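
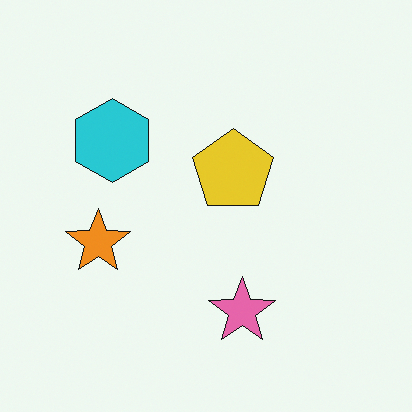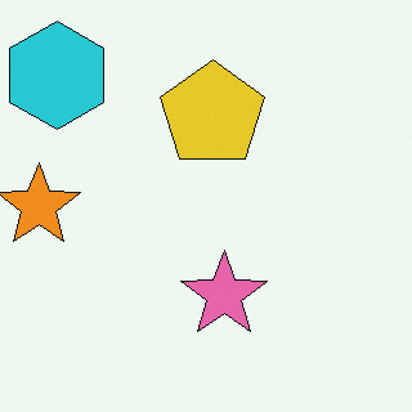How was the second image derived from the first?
The transformation is: cropped to a modestly smaller region and rescaled.

The visible shapes are larger and the field of view is narrower; shapes near the original edges may be partly or wholly outside the frame — a crop-and-rescale.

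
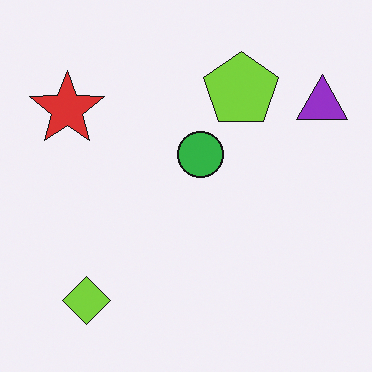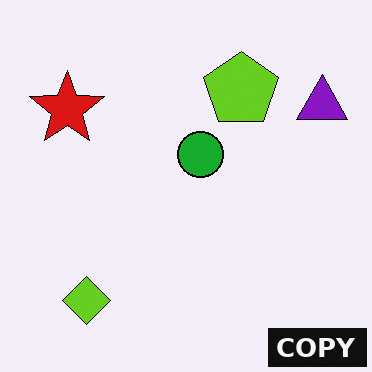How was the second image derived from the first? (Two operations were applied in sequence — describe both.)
The image was given slightly increased contrast, then watermarked with the text "COPY" in the lower-right corner.

Tones are pushed away from mid-grey across the whole image — a global contrast change. A dark label reading "COPY" appears in the lower-right corner.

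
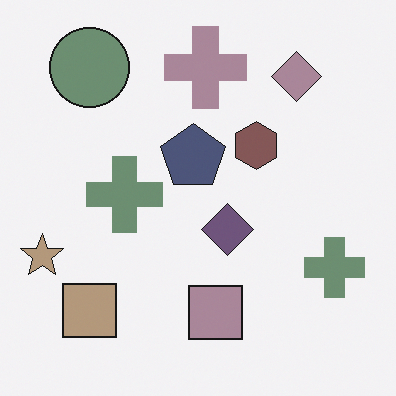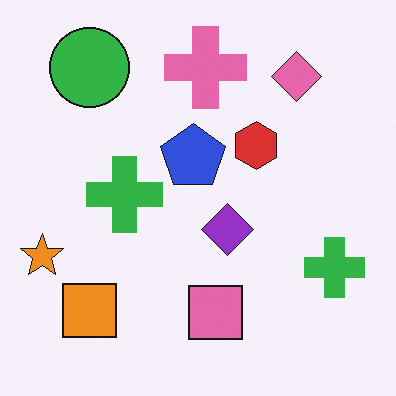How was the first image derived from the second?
It was made much more muted (saturation change).

All colors are more muted and greyish — a global saturation change.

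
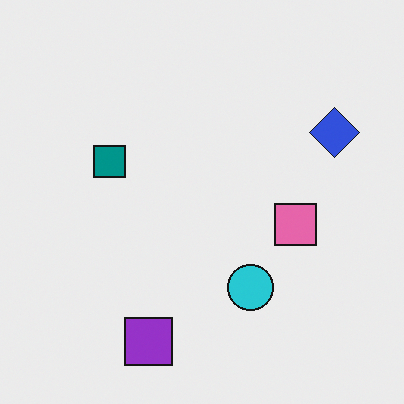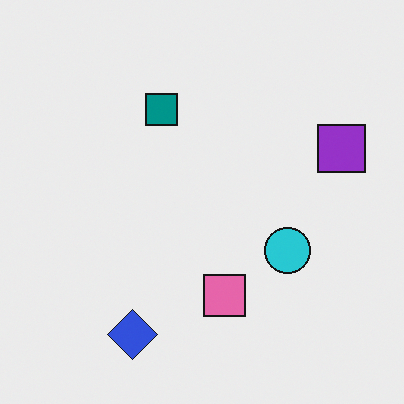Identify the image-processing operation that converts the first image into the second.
This is the original image transposed (reflected across the top-left ↔ bottom-right diagonal).

Shapes have swapped their row and column positions — what was in the top-right is now in the bottom-left — a diagonal reflection.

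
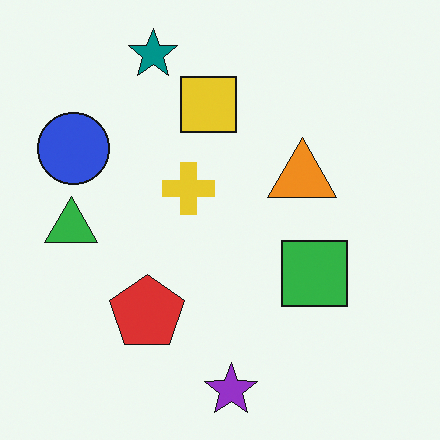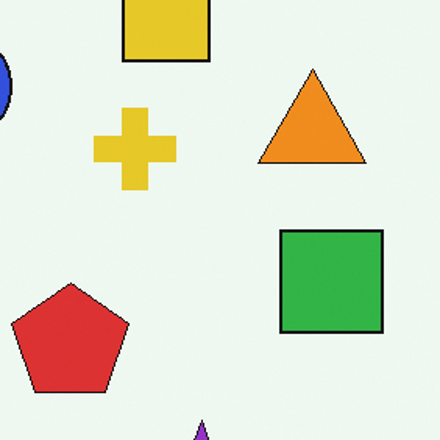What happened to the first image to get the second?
It was cropped to a modestly smaller region and rescaled.

The visible shapes are larger and the field of view is narrower; shapes near the original edges may be partly or wholly outside the frame — a crop-and-rescale.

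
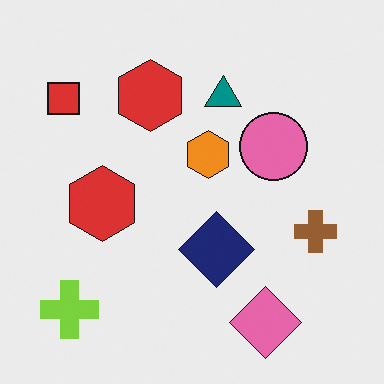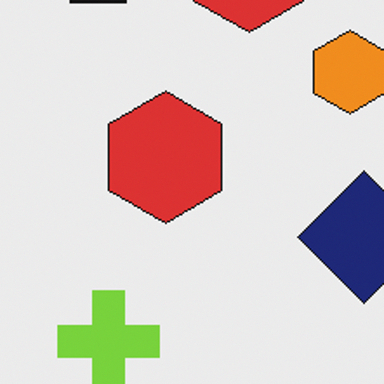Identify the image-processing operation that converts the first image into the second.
This is the original image cropped tightly and scaled back up.

The visible shapes are larger and the field of view is narrower; shapes near the original edges may be partly or wholly outside the frame — a crop-and-rescale.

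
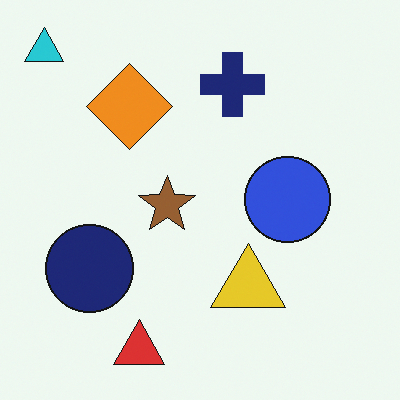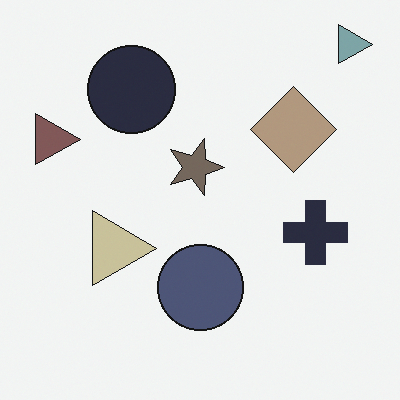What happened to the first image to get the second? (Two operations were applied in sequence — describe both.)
Heavily desaturated, then rotated 90° clockwise.

All colors are more muted and greyish — a global saturation change. The cyan triangle sits in the top-left of the first image and the top-right of the second — consistent with a whole-image 90° clockwise rotation.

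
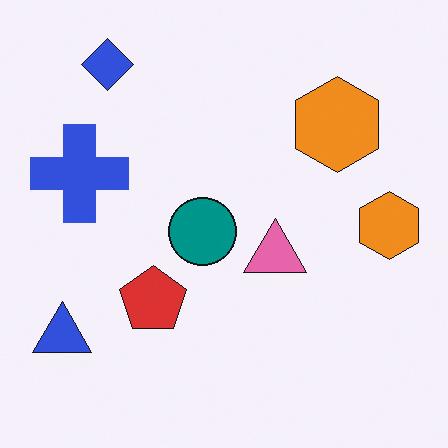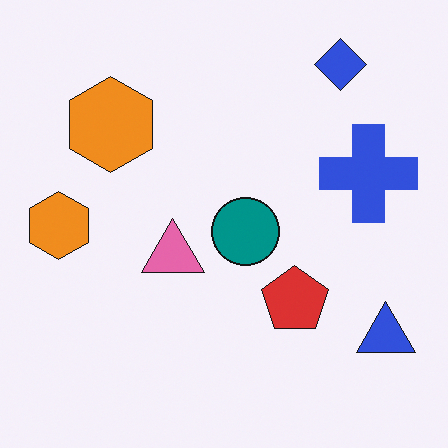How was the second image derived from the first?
The image was flipped horizontally (left ↔ right).

The blue triangle is in the bottom-left of the first image and the bottom-right of the second — shapes on opposite sides of the vertical midline have swapped in a mirror flip.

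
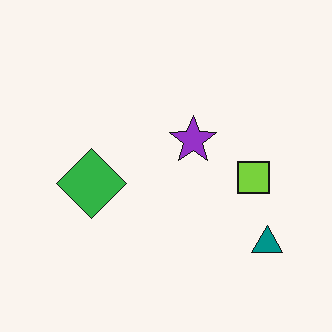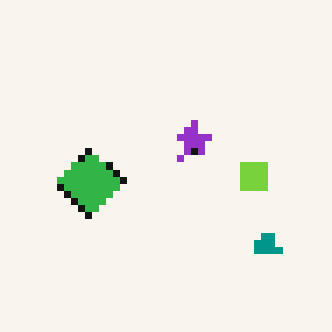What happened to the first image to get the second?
It was pixelated into visible square blocks.

Shapes are reduced to large square blocks; fine edges and outlines are lost — a downscale-then-upscale (mosaic) effect.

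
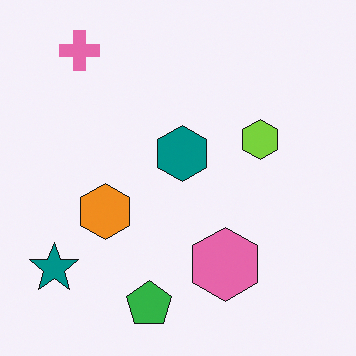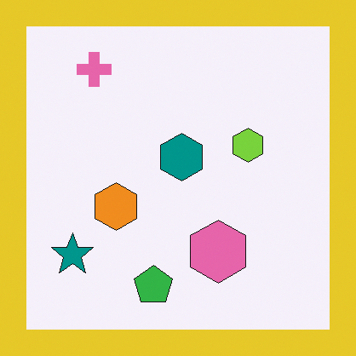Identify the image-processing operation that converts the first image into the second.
The transformation is: framed with a yellow border.

A solid yellow frame runs around the edge of the second image, with the content slightly shrunk inside it.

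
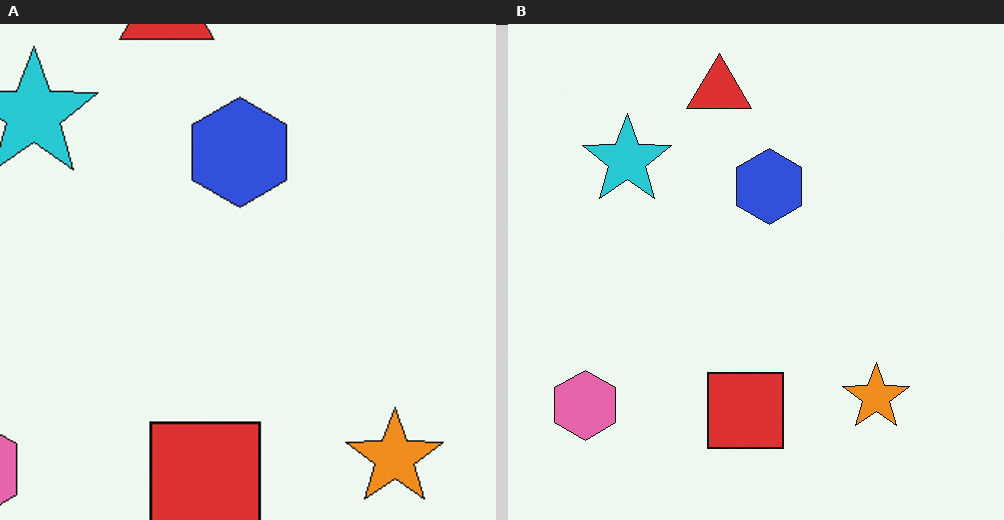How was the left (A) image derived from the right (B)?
The left (A) image is the right (B) cropped slightly and scaled back up.

The visible shapes are larger and the field of view is narrower; shapes near the original edges may be partly or wholly outside the frame — a crop-and-rescale.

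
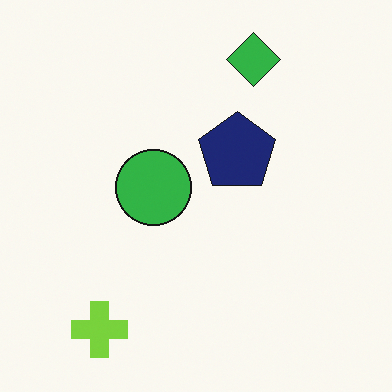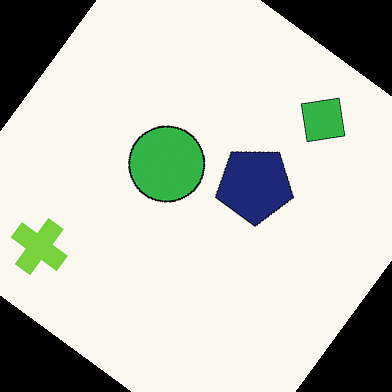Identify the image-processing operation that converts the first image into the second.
This is the original image rotated clockwise by a large amount — several tens of degrees.

Every shape is tilted by the same angle and the image corners show triangular fill wedges — a whole-image rotation by a non-right angle.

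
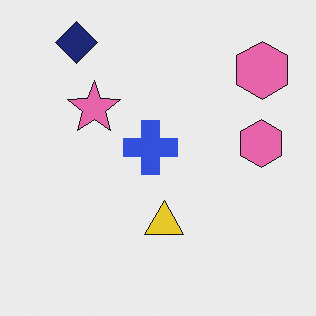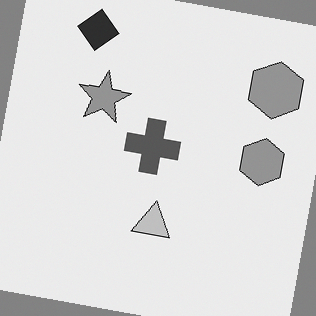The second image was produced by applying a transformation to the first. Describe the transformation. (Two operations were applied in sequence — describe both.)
The image was converted to grayscale, then rotated clockwise by a few degrees.

All color is removed — every shape is now a shade of grey. Every shape is tilted by the same angle and the image corners show triangular fill wedges — a whole-image rotation by a non-right angle.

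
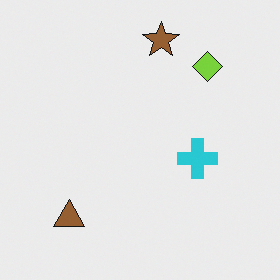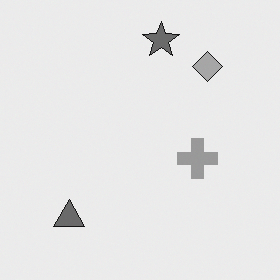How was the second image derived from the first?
The transformation is: converted to grayscale.

All color is removed — every shape is now a shade of grey.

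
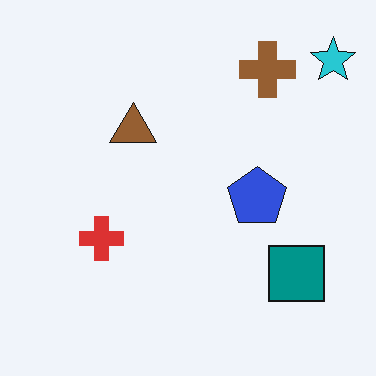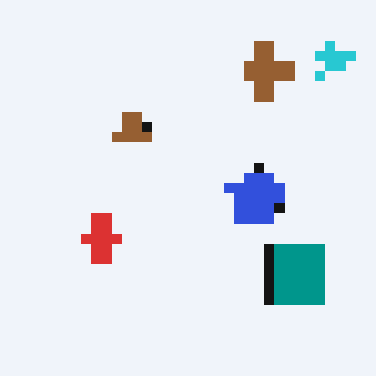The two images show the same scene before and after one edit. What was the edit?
The second image is the first coarsely pixelated.

Shapes are reduced to large square blocks; fine edges and outlines are lost — a downscale-then-upscale (mosaic) effect.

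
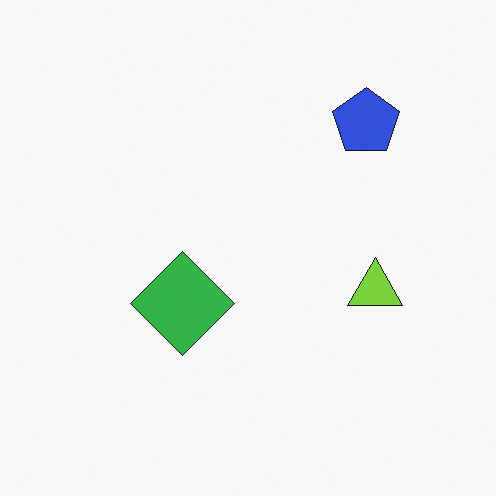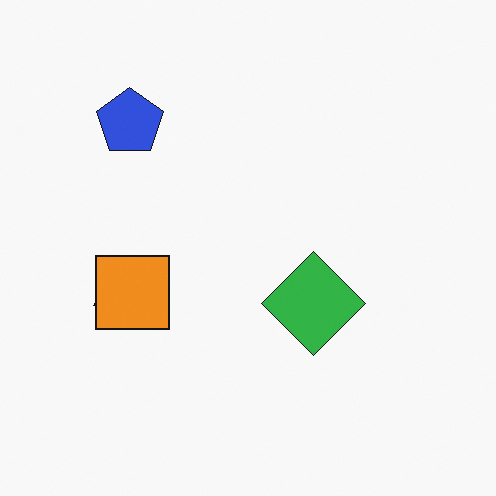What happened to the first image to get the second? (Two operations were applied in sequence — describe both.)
The image was flipped horizontally (left ↔ right), then overlaid with an additional orange square.

The lime triangle is in the right of the first image and the left of the second — shapes on opposite sides of the vertical midline have swapped in a mirror flip. An orange square appears in the second image that is absent from the first.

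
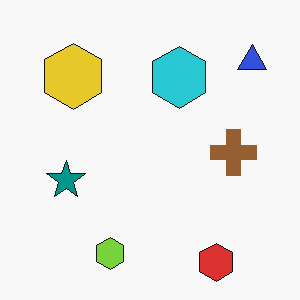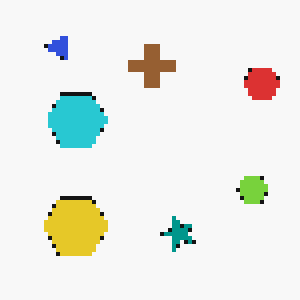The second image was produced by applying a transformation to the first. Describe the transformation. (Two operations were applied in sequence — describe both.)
The transformation is: rotated 90° counter-clockwise, then lightly pixelated (a mild mosaic effect).

The blue triangle sits in the top-right of the first image and the top-left of the second — consistent with a whole-image 90° counter-clockwise rotation. Shapes are reduced to large square blocks; fine edges and outlines are lost — a downscale-then-upscale (mosaic) effect.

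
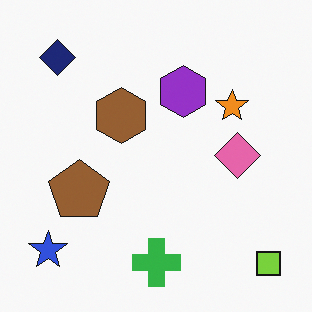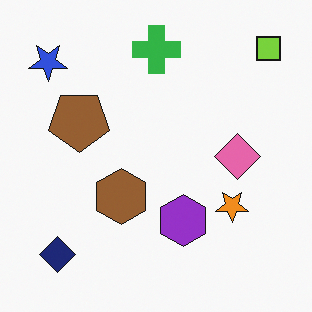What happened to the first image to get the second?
It was flipped vertically (top ↔ bottom).

The lime square is in the bottom-right of the first image and the top-right of the second — shapes on opposite sides of the horizontal midline have swapped in a mirror flip.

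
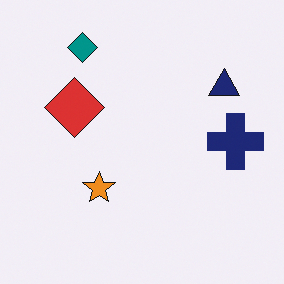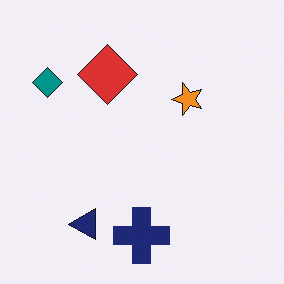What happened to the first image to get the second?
It was transposed (reflected across the top-left ↔ bottom-right diagonal).

Shapes have swapped their row and column positions — what was in the top-right is now in the bottom-left — a diagonal reflection.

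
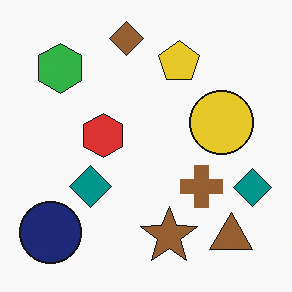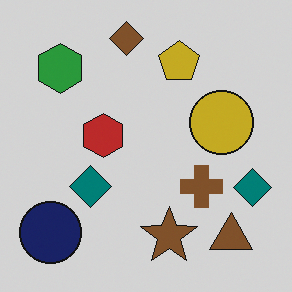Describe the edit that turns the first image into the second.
The transformation is: slightly darkened.

Every pixel — background and shapes alike — is uniformly darkened.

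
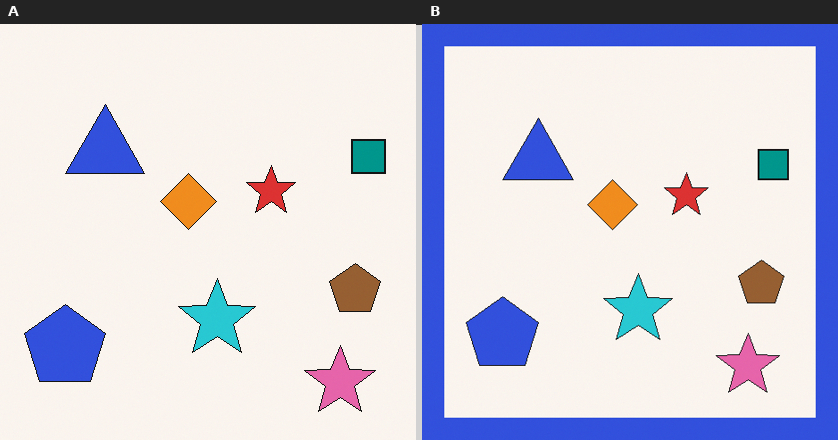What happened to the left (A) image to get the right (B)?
The transformation is: framed with a blue border.

A solid blue frame runs around the edge of the right (B) image, with the content slightly shrunk inside it.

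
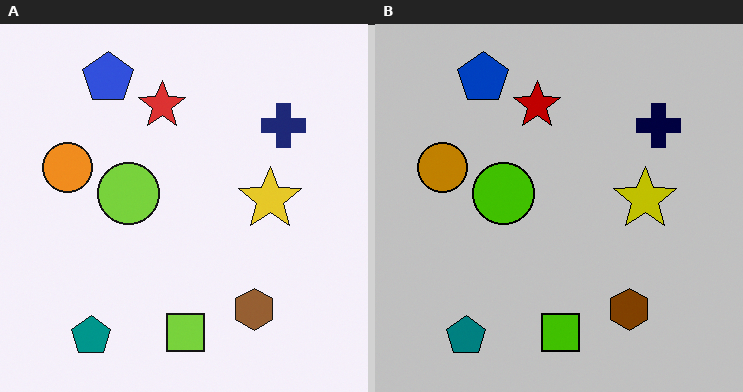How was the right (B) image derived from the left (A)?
This is the original image aggressively posterized.

Each flat color has snapped to a coarser quantized level — most visibly, the near-white background has dropped to a flat grey.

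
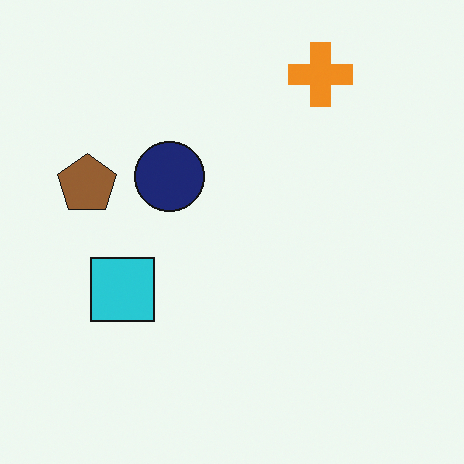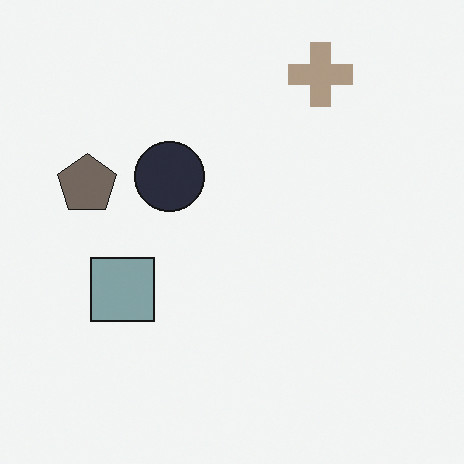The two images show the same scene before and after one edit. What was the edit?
This is the original image made much more muted (saturation change).

All colors are more muted and greyish — a global saturation change.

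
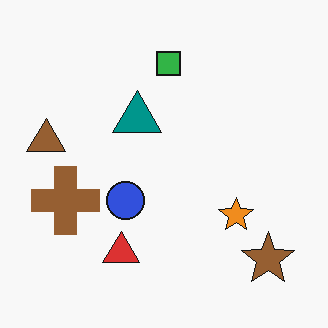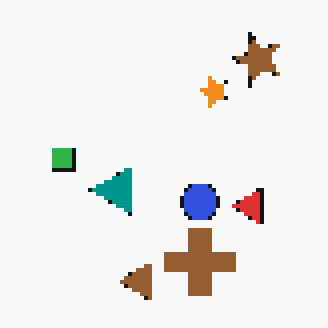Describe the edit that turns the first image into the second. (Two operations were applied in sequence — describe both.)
This is the original image rotated 90° counter-clockwise, then mildly pixelated.

The brown star sits in the bottom-right of the first image and the top-right of the second — consistent with a whole-image 90° counter-clockwise rotation. Shapes are reduced to large square blocks; fine edges and outlines are lost — a downscale-then-upscale (mosaic) effect.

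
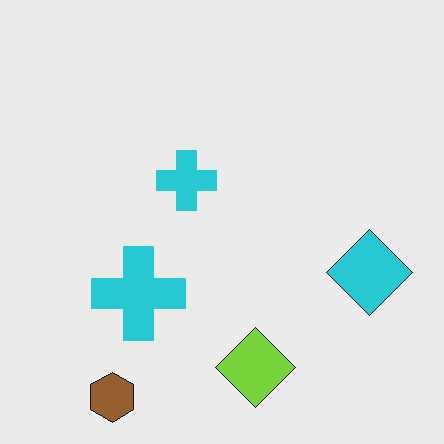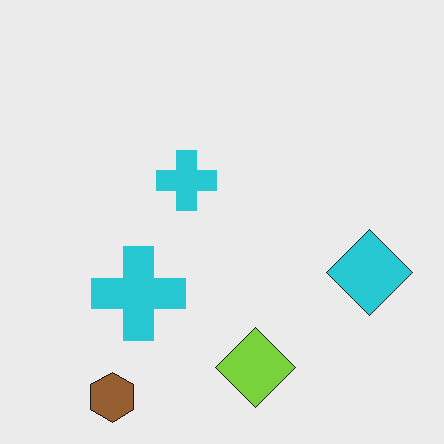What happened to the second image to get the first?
JPEG-compressed with visible artifacts.

Blocky 8×8 compression artifacts appear around shape edges and the flat background shows ringing — characteristic JPEG degradation.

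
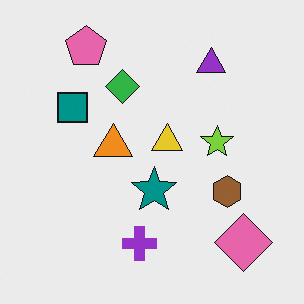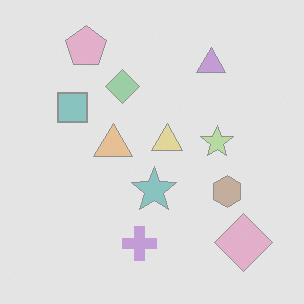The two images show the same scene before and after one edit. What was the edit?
It was washed out (contrast reduced).

Tones are pushed toward mid-grey across the whole image — a global contrast change.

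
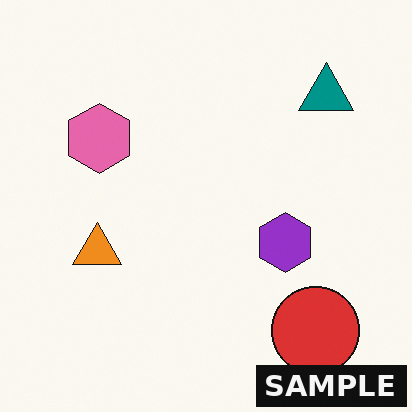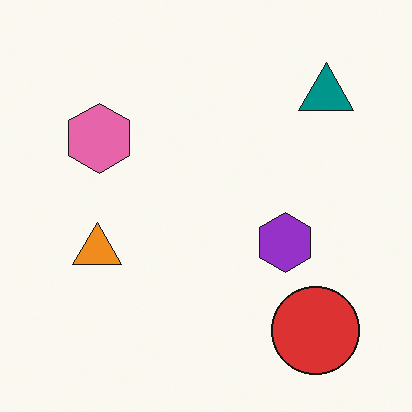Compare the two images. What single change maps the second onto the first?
This is the original image watermarked with the text "SAMPLE" in the lower-right corner.

A dark label reading "SAMPLE" appears in the lower-right corner.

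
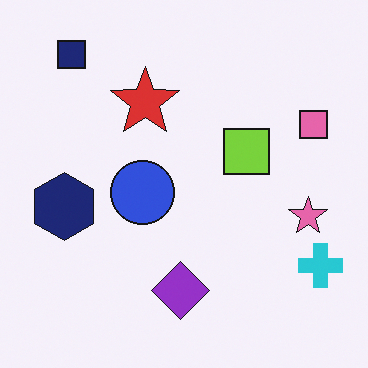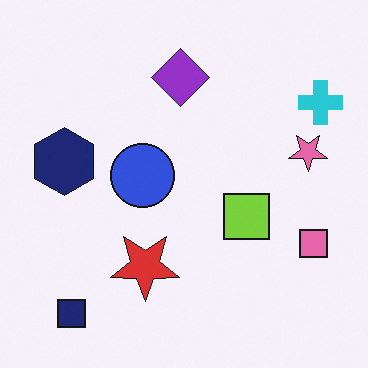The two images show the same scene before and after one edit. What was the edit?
The second image is the first flipped vertically (top ↔ bottom).

The navy square is in the top-left of the first image and the bottom-left of the second — shapes on opposite sides of the horizontal midline have swapped in a mirror flip.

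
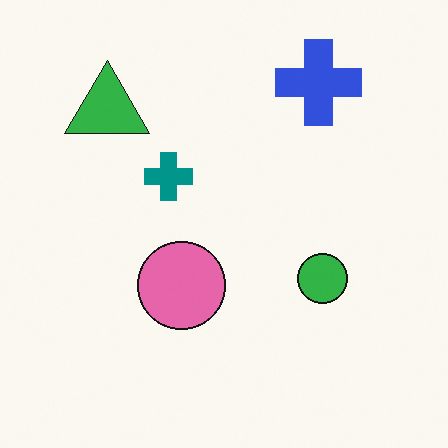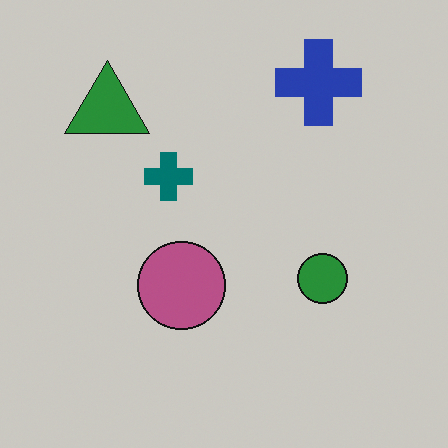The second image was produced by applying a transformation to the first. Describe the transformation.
Slightly darkened.

Every pixel — background and shapes alike — is uniformly darkened.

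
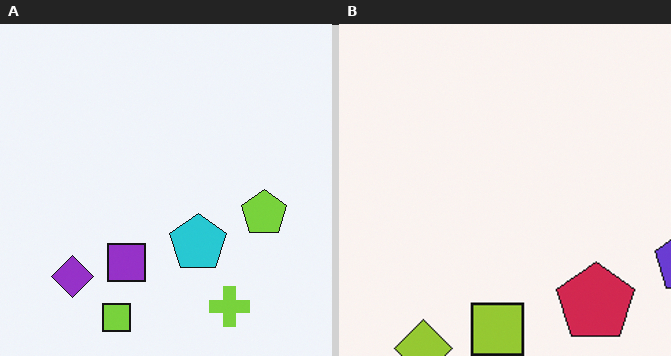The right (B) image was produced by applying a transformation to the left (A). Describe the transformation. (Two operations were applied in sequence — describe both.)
Cropped slightly and scaled back up, then hue-shifted by a large amount.

The visible shapes are larger and the field of view is narrower; shapes near the original edges may be partly or wholly outside the frame — a crop-and-rescale. Every shape's color has rotated by the same amount around the hue wheel — a uniform hue shift.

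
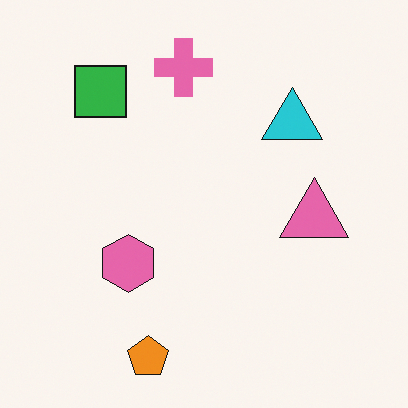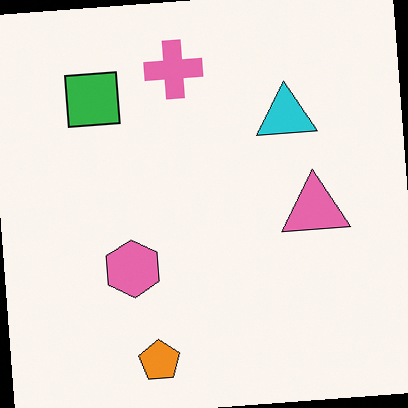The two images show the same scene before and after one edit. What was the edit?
This is the original image rotated counter-clockwise by a slight angle.

Every shape is tilted by the same angle and the image corners show triangular fill wedges — a whole-image rotation by a non-right angle.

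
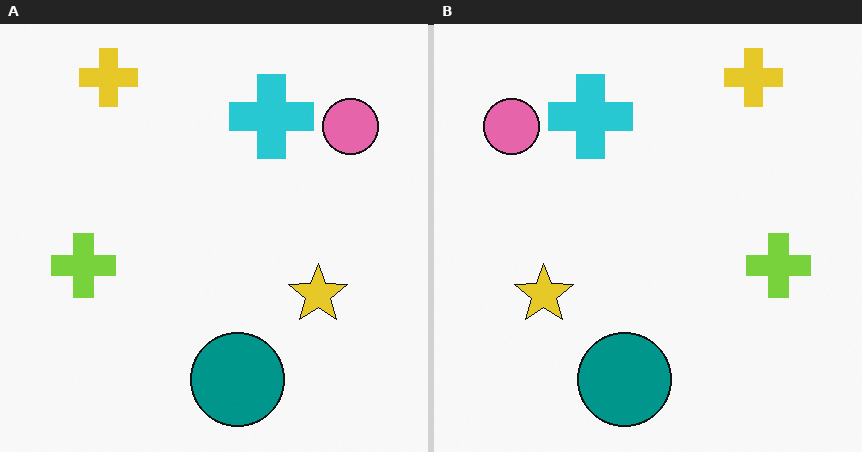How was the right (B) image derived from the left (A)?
It was flipped horizontally (left ↔ right).

The pink circle is in the top-right of the left (A) image and the top-left of the right (B) — shapes on opposite sides of the vertical midline have swapped in a mirror flip.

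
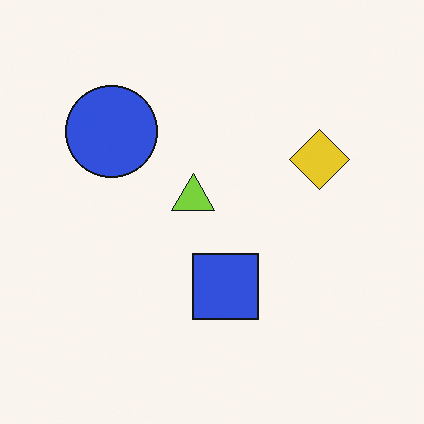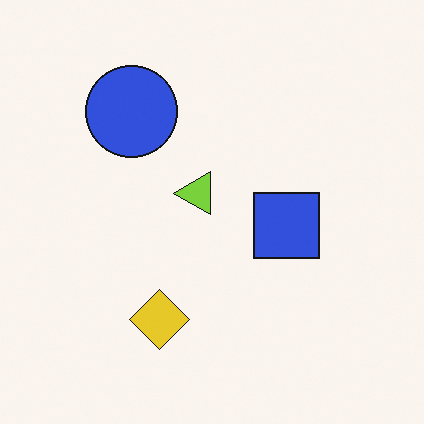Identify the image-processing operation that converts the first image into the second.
The second image is the first transposed (reflected across the top-left ↔ bottom-right diagonal).

Shapes have swapped their row and column positions — what was in the top-right is now in the bottom-left — a diagonal reflection.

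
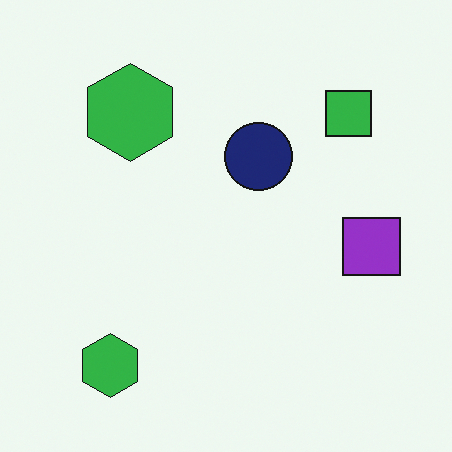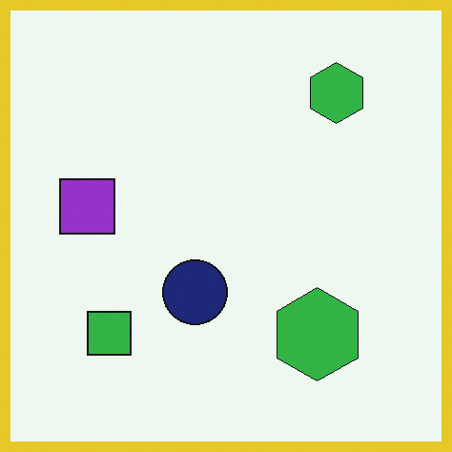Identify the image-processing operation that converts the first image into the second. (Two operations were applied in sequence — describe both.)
This is the original image rotated 180°, then framed with a yellow border.

The green square sits in the top-right of the first image and the bottom-left of the second — consistent with a whole-image 180° rotation. A solid yellow frame runs around the edge of the second image, with the content slightly shrunk inside it.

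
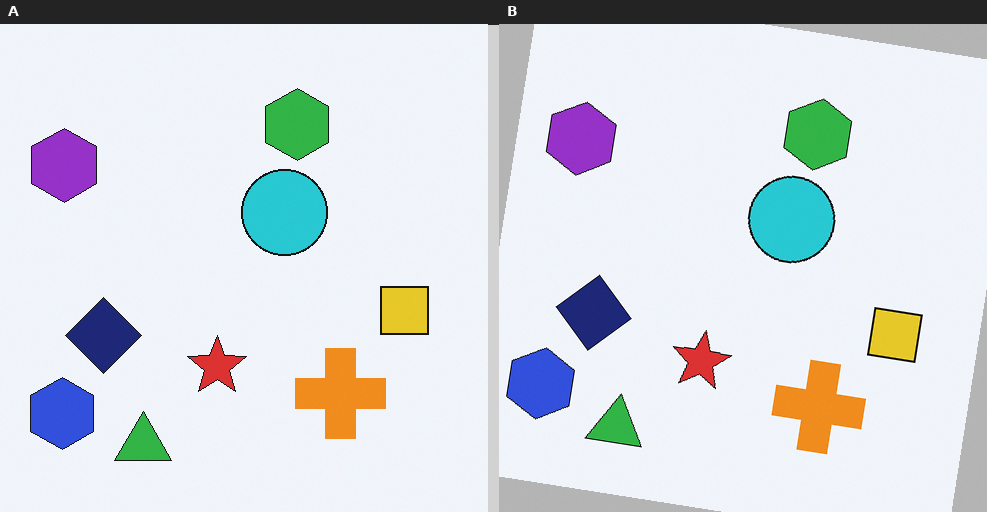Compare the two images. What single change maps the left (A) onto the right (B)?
The image was rotated clockwise by a few degrees.

Every shape is tilted by the same angle and the image corners show triangular fill wedges — a whole-image rotation by a non-right angle.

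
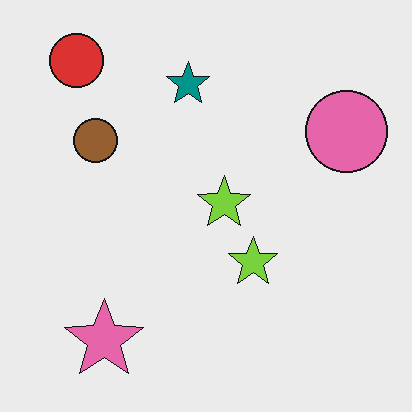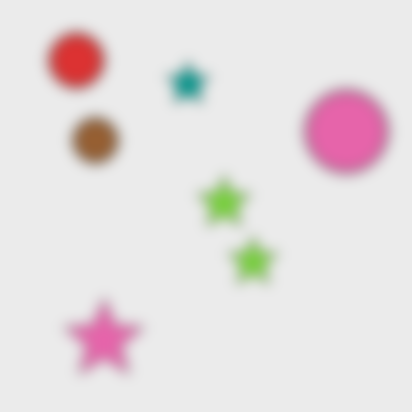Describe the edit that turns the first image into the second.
Heavily blurred.

Shape edges and outlines are uniformly softened across the whole image.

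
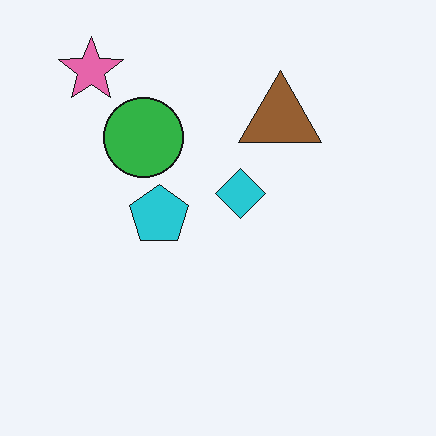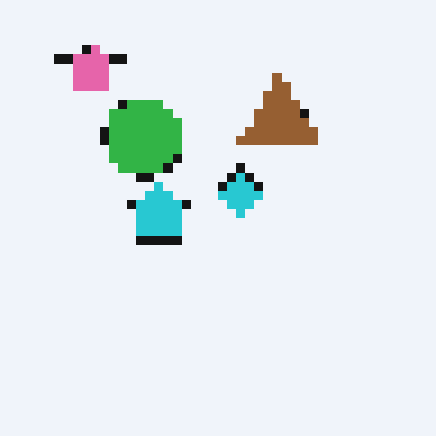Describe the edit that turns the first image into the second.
This is the original image heavily pixelated into large blocks.

Shapes are reduced to large square blocks; fine edges and outlines are lost — a downscale-then-upscale (mosaic) effect.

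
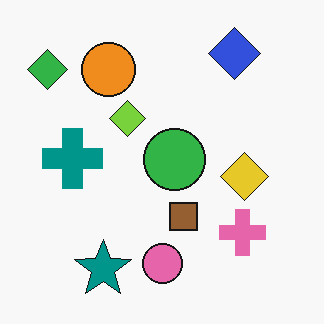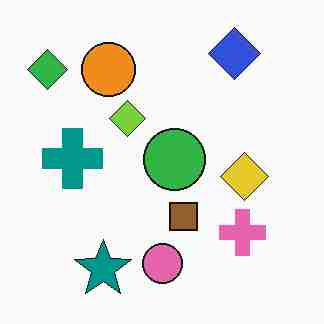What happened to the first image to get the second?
It was heavily JPEG-compressed with obvious blocking artifacts.

Blocky 8×8 compression artifacts appear around shape edges and the flat background shows ringing — characteristic JPEG degradation.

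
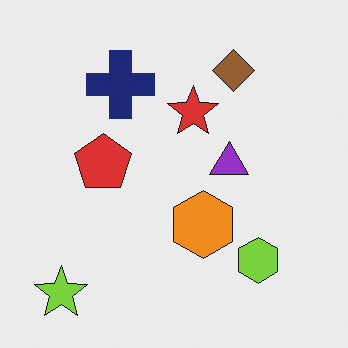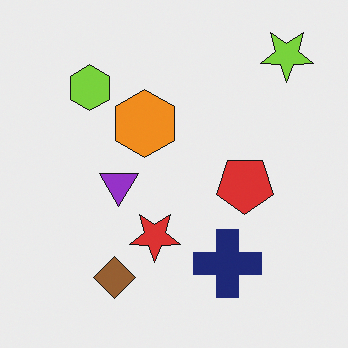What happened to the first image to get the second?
This is the original image rotated 180°.

The lime star sits in the bottom-left of the first image and the top-right of the second — consistent with a whole-image 180° rotation.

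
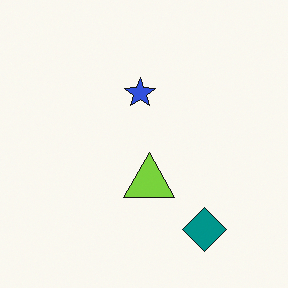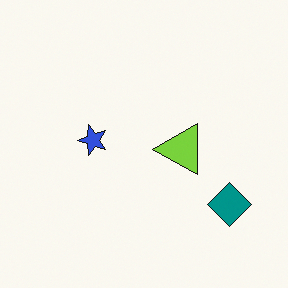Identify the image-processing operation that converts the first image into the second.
This is the original image transposed (reflected across the top-left ↔ bottom-right diagonal).

Shapes have swapped their row and column positions — what was in the top-right is now in the bottom-left — a diagonal reflection.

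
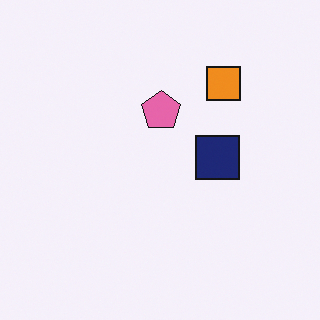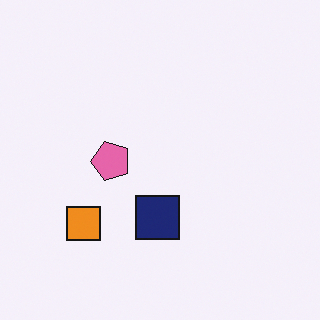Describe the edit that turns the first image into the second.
It was transposed (reflected across the top-left ↔ bottom-right diagonal).

Shapes have swapped their row and column positions — what was in the top-right is now in the bottom-left — a diagonal reflection.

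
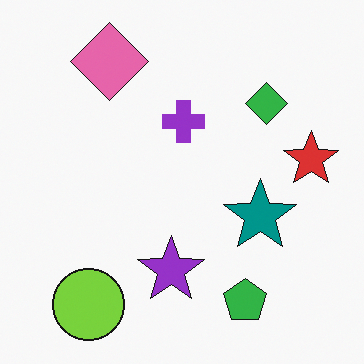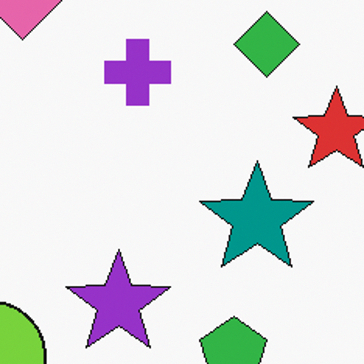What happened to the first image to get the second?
This is the original image cropped to a modestly smaller region and rescaled.

The visible shapes are larger and the field of view is narrower; shapes near the original edges may be partly or wholly outside the frame — a crop-and-rescale.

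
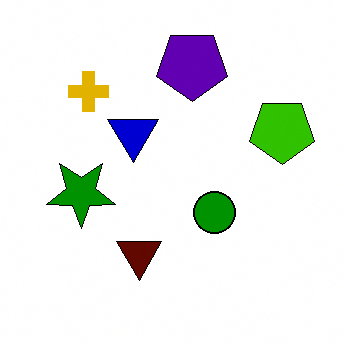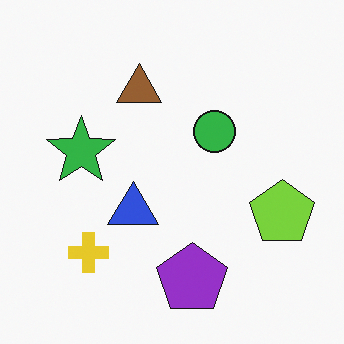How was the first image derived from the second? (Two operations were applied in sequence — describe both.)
Flipped vertically (top ↔ bottom), then given much higher contrast.

The purple pentagon is in the bottom of the second image and the top of the first — shapes on opposite sides of the horizontal midline have swapped in a mirror flip. Tones are pushed away from mid-grey across the whole image — a global contrast change.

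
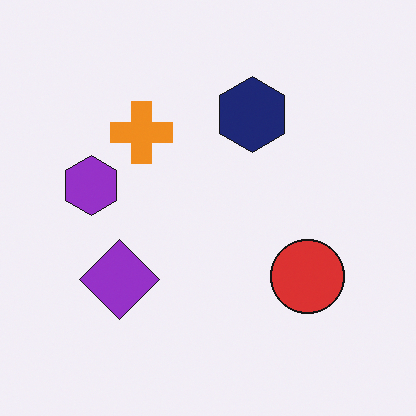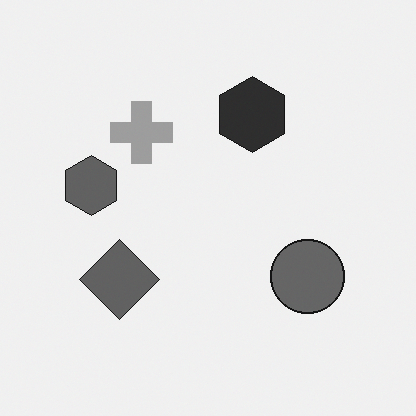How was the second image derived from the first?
This is the original image converted to grayscale.

All color is removed — every shape is now a shade of grey.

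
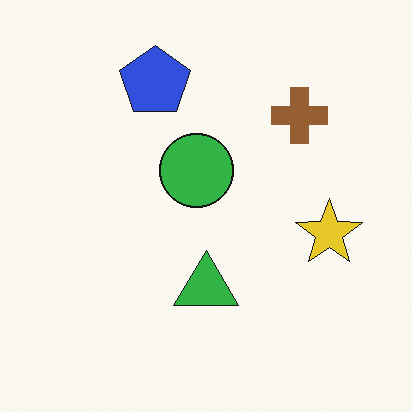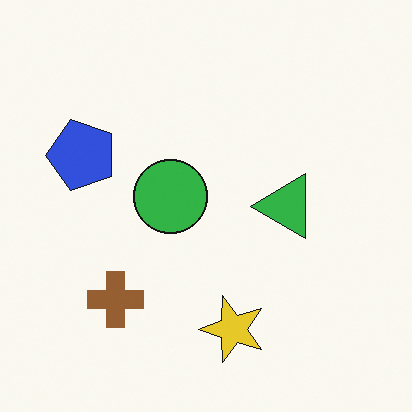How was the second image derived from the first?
Transposed (reflected across the top-left ↔ bottom-right diagonal).

Shapes have swapped their row and column positions — what was in the top-right is now in the bottom-left — a diagonal reflection.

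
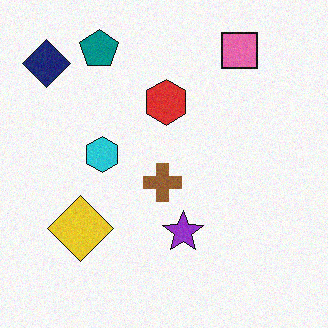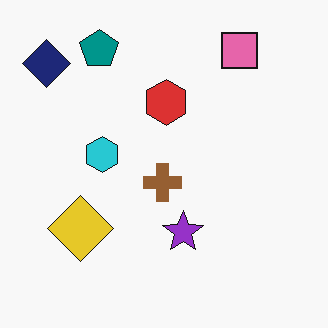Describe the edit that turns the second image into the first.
The image was degraded with a light layer of grain.

Random speckle covers the whole image, including the flat background.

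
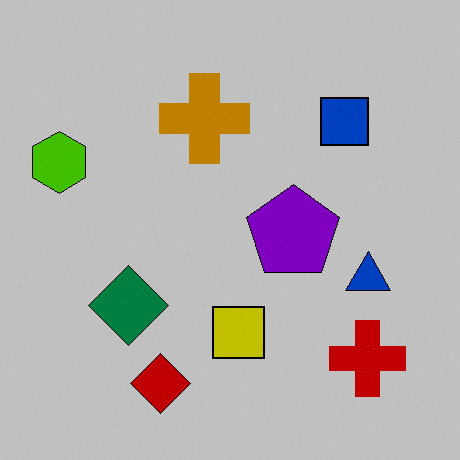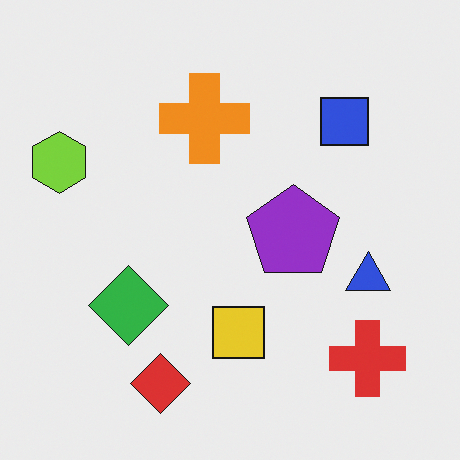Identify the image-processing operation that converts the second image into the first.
The transformation is: heavily posterized to just a handful of flat colors.

Each flat color has snapped to a coarser quantized level — most visibly, the near-white background has dropped to a flat grey.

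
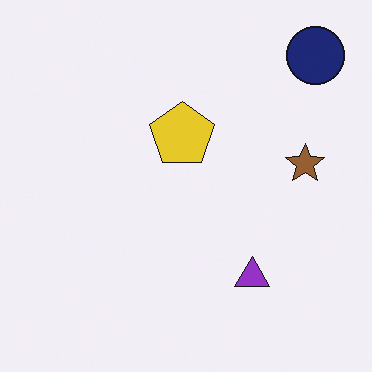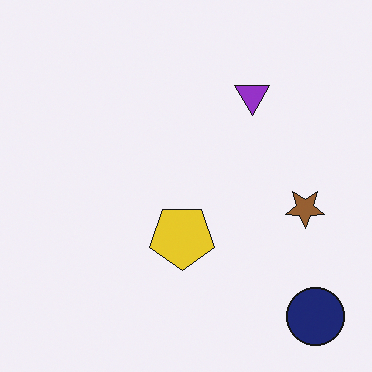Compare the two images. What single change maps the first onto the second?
The transformation is: flipped vertically (top ↔ bottom).

The navy circle is in the top-right of the first image and the bottom-right of the second — shapes on opposite sides of the horizontal midline have swapped in a mirror flip.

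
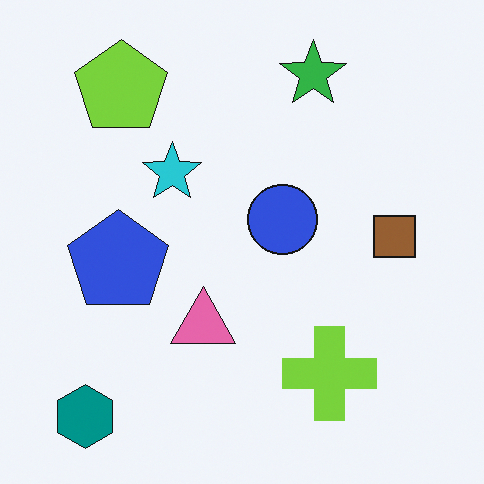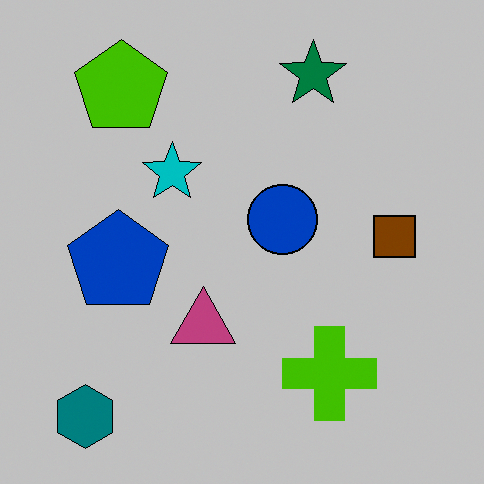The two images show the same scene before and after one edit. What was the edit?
It was aggressively posterized.

Each flat color has snapped to a coarser quantized level — most visibly, the near-white background has dropped to a flat grey.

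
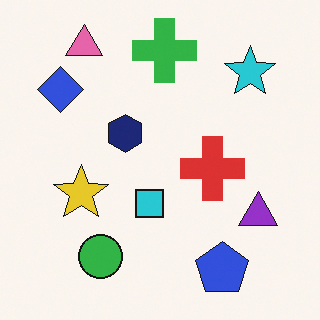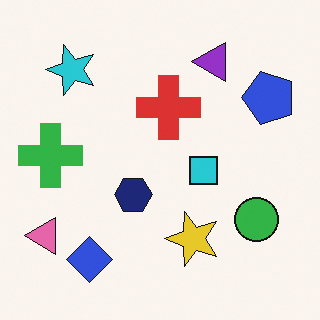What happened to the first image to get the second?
The image was rotated 90° counter-clockwise.

The pink triangle sits in the top-left of the first image and the bottom-left of the second — consistent with a whole-image 90° counter-clockwise rotation.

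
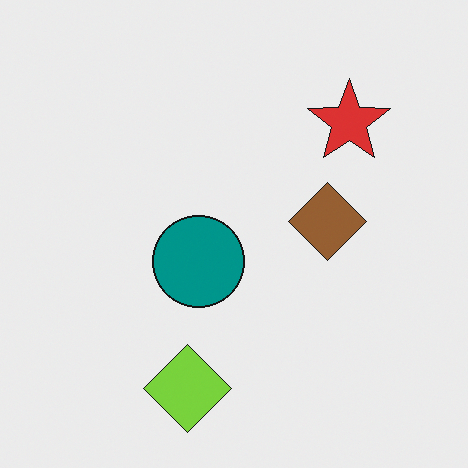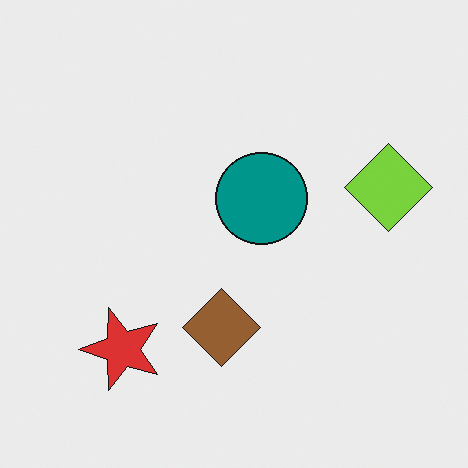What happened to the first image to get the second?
Transposed (reflected across the top-left ↔ bottom-right diagonal).

Shapes have swapped their row and column positions — what was in the top-right is now in the bottom-left — a diagonal reflection.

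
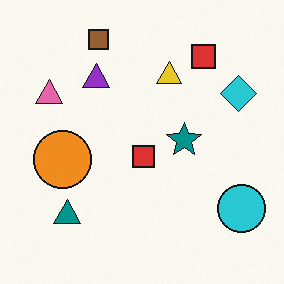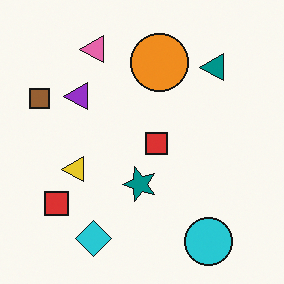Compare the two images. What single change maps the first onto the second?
This is the original image transposed (reflected across the top-left ↔ bottom-right diagonal).

Shapes have swapped their row and column positions — what was in the top-right is now in the bottom-left — a diagonal reflection.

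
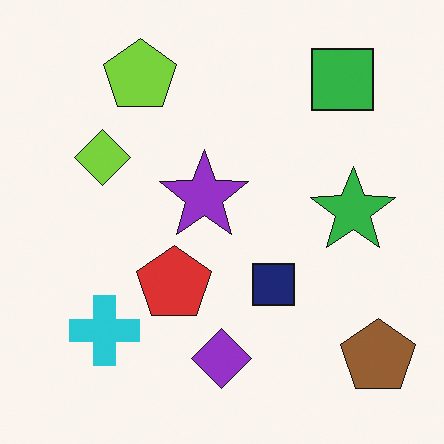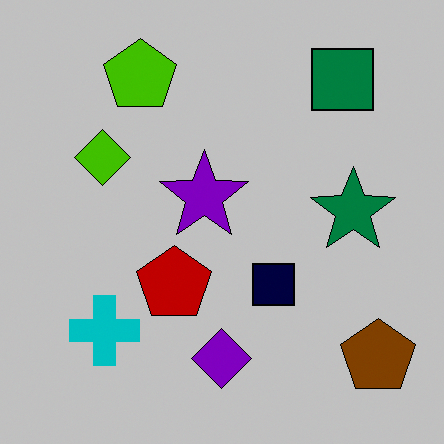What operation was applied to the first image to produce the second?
This is the original image aggressively posterized.

Each flat color has snapped to a coarser quantized level — most visibly, the near-white background has dropped to a flat grey.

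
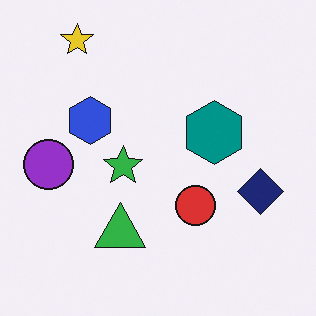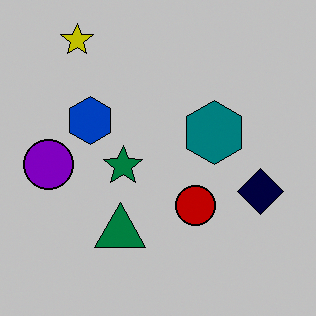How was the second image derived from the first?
This is the original image heavily posterized to just a handful of flat colors.

Each flat color has snapped to a coarser quantized level — most visibly, the near-white background has dropped to a flat grey.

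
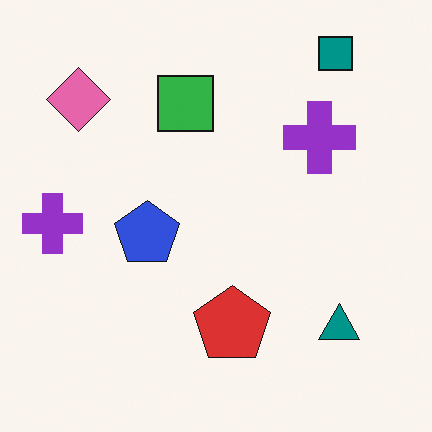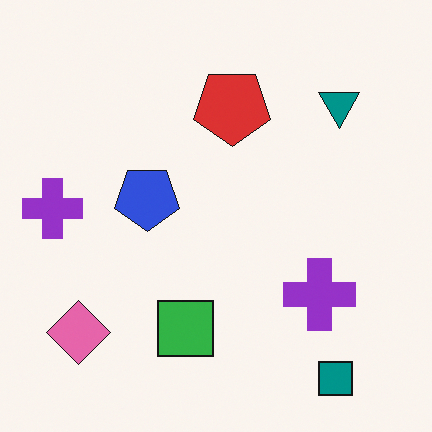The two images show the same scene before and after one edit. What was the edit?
The transformation is: flipped vertically (top ↔ bottom).

The teal square is in the top-right of the first image and the bottom-right of the second — shapes on opposite sides of the horizontal midline have swapped in a mirror flip.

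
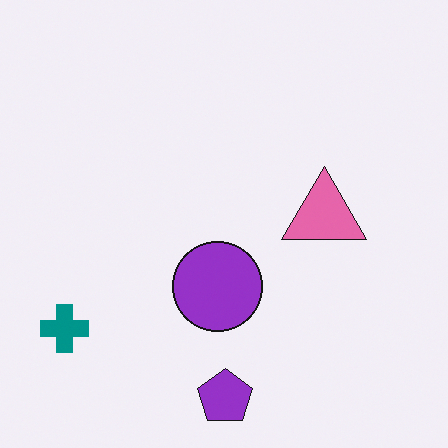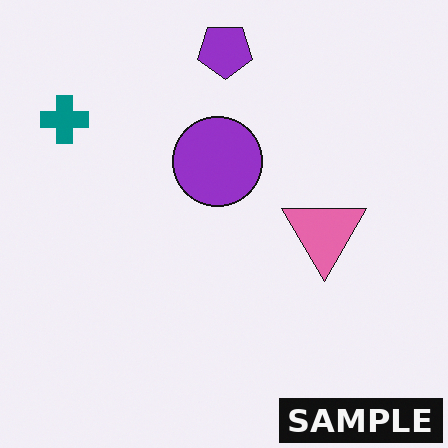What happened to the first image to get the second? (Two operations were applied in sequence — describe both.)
It was flipped vertically (top ↔ bottom), then watermarked with the text "SAMPLE" in the lower-right corner.

The purple pentagon is in the bottom of the first image and the top of the second — shapes on opposite sides of the horizontal midline have swapped in a mirror flip. A dark label reading "SAMPLE" appears in the lower-right corner.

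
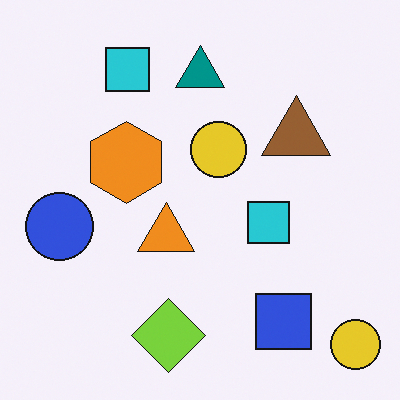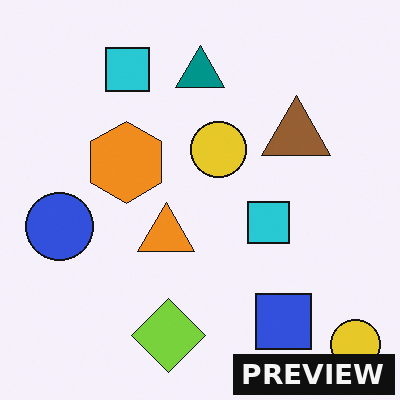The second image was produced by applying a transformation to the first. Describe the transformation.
The transformation is: watermarked with the text "PREVIEW" in the lower-right corner.

A dark label reading "PREVIEW" appears in the lower-right corner.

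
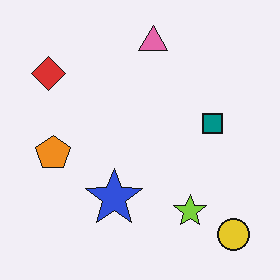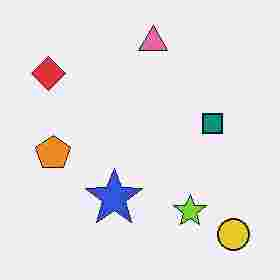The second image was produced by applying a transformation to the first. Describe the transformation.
Degraded with heavy JPEG compression.

Blocky 8×8 compression artifacts appear around shape edges and the flat background shows ringing — characteristic JPEG degradation.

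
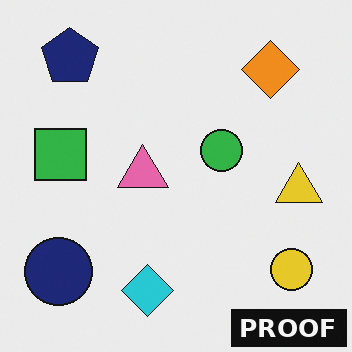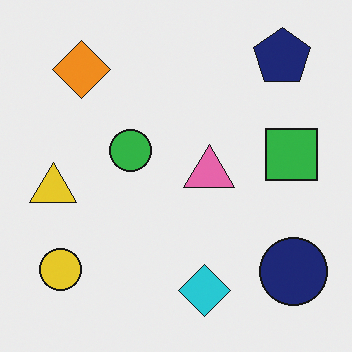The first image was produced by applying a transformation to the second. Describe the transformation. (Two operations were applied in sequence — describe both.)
The transformation is: flipped horizontally (left ↔ right), then watermarked with the text "PROOF" in the lower-right corner.

The yellow triangle is in the left of the second image and the right of the first — shapes on opposite sides of the vertical midline have swapped in a mirror flip. A dark label reading "PROOF" appears in the lower-right corner.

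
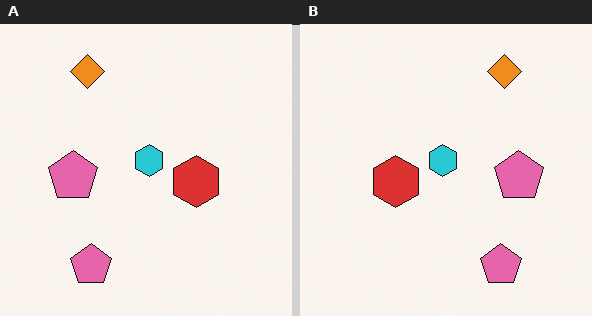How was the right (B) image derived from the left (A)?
It was flipped horizontally (left ↔ right).

The orange diamond is in the top-left of the left (A) image and the top-right of the right (B) — shapes on opposite sides of the vertical midline have swapped in a mirror flip.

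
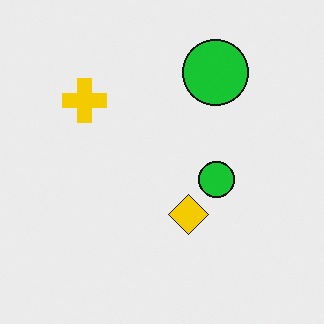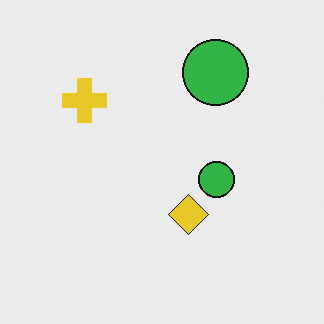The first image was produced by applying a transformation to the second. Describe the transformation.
The first image is the second slightly oversaturated.

All colors are more vivid — a global saturation change.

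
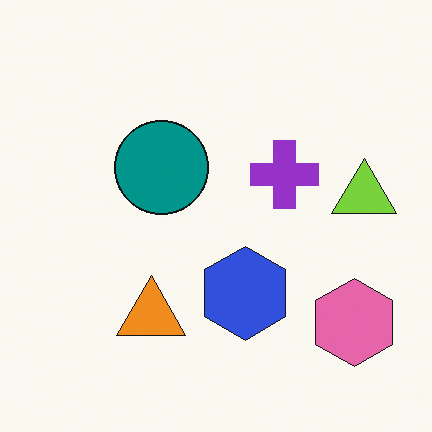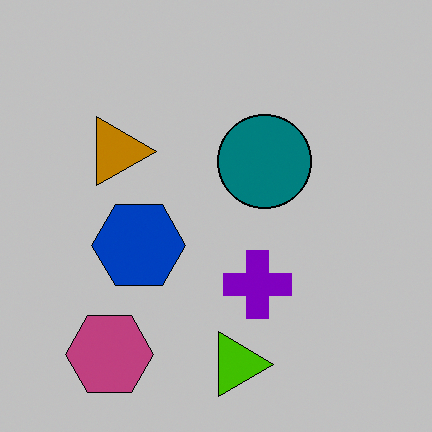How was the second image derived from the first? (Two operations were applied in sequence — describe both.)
The transformation is: rotated 90° clockwise, then heavily posterized to just a handful of flat colors.

The pink hexagon sits in the bottom-right of the first image and the bottom-left of the second — consistent with a whole-image 90° clockwise rotation. Each flat color has snapped to a coarser quantized level — most visibly, the near-white background has dropped to a flat grey.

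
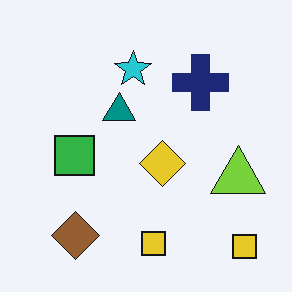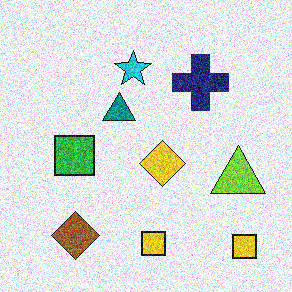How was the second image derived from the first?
This is the original image degraded with strong gaussian noise.

Random speckle covers the whole image, including the flat background.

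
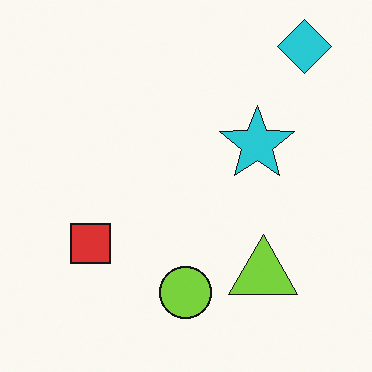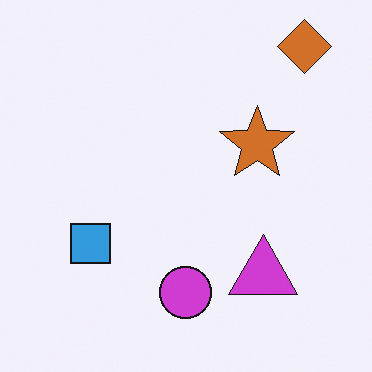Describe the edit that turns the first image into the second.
It was hue-shifted by a large amount.

Every shape's color has rotated by the same amount around the hue wheel — a uniform hue shift.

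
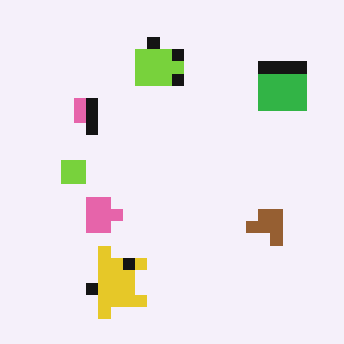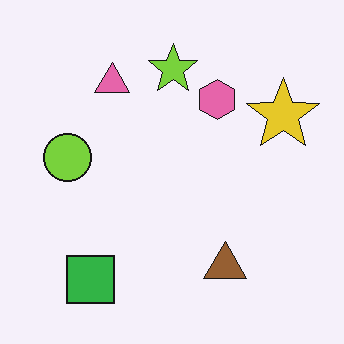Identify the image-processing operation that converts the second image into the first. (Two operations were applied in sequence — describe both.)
The first image is the second transposed (reflected across the top-left ↔ bottom-right diagonal), then heavily pixelated into large blocks.

Shapes have swapped their row and column positions — what was in the top-right is now in the bottom-left — a diagonal reflection. Shapes are reduced to large square blocks; fine edges and outlines are lost — a downscale-then-upscale (mosaic) effect.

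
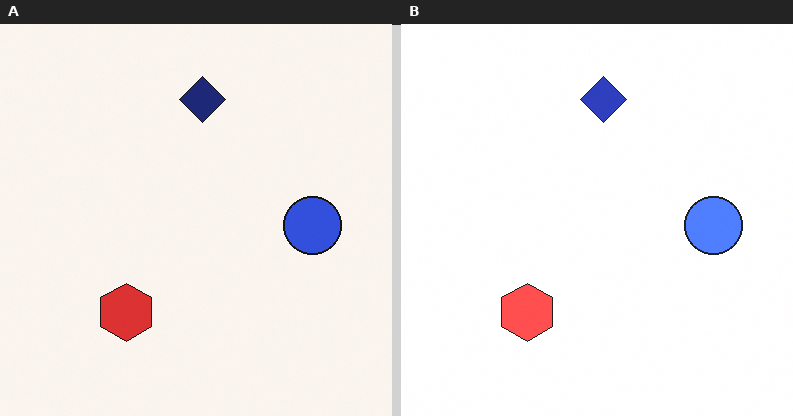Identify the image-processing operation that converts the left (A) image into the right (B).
This is the original image substantially brightened.

Every pixel — background and shapes alike — is uniformly brightened.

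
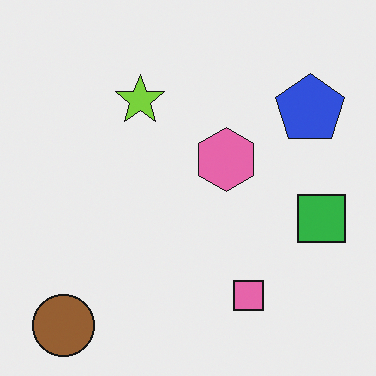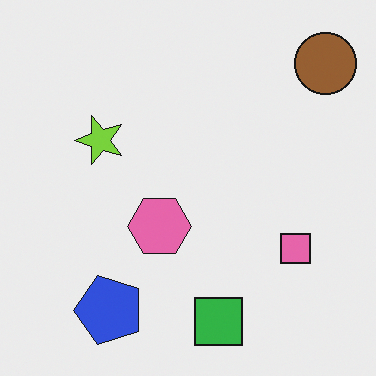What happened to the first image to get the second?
The second image is the first transposed (reflected across the top-left ↔ bottom-right diagonal).

Shapes have swapped their row and column positions — what was in the top-right is now in the bottom-left — a diagonal reflection.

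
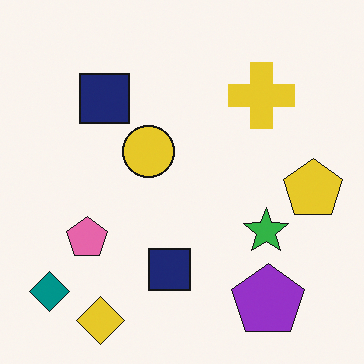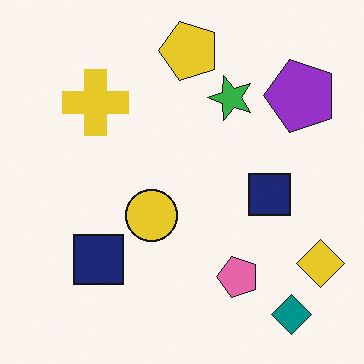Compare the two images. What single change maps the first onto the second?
It was rotated 90° counter-clockwise.

The teal diamond sits in the bottom-left of the first image and the bottom-right of the second — consistent with a whole-image 90° counter-clockwise rotation.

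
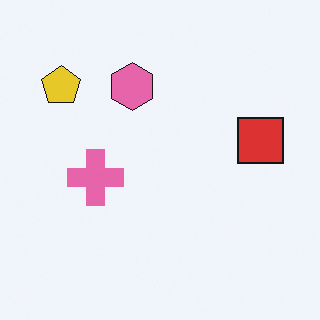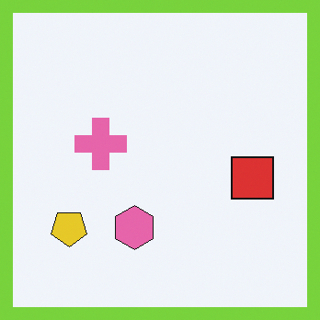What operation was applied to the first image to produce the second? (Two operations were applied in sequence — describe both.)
It was flipped vertically (top ↔ bottom), then framed with a lime border.

The pink hexagon is in the top of the first image and the bottom of the second — shapes on opposite sides of the horizontal midline have swapped in a mirror flip. A solid lime frame runs around the edge of the second image, with the content slightly shrunk inside it.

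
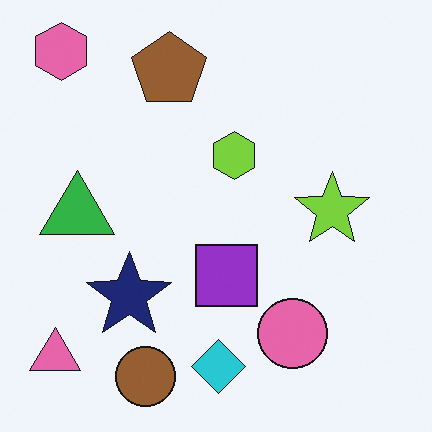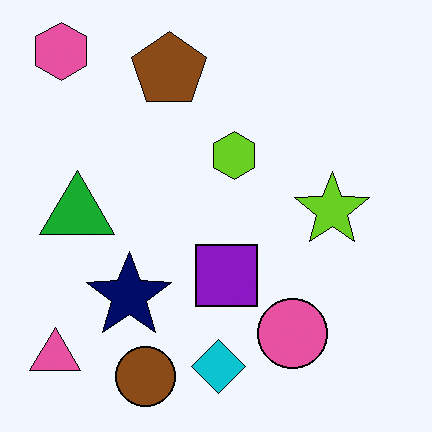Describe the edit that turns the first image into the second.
It was given slightly increased contrast.

Tones are pushed away from mid-grey across the whole image — a global contrast change.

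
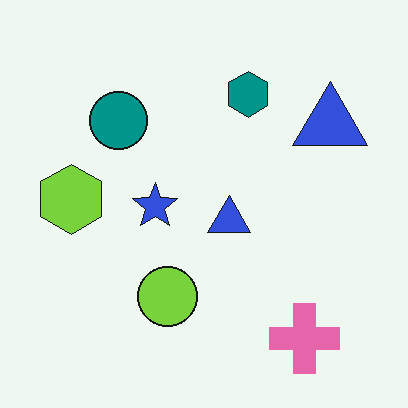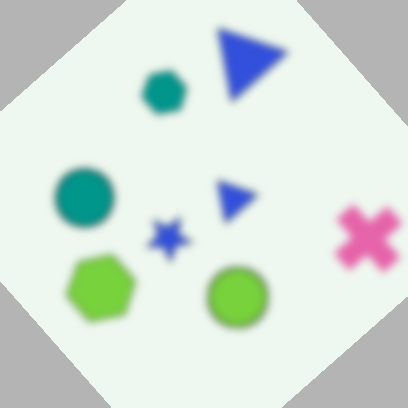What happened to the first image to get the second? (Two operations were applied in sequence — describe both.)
The second image is the first moderately blurred, then rotated counter-clockwise by a large amount — several tens of degrees.

Shape edges and outlines are uniformly softened across the whole image. Every shape is tilted by the same angle and the image corners show triangular fill wedges — a whole-image rotation by a non-right angle.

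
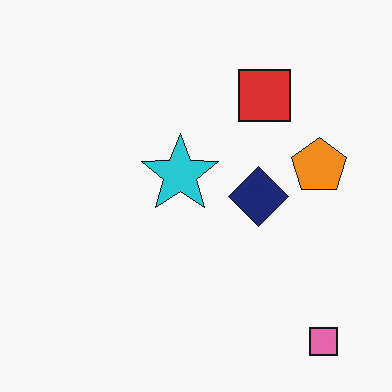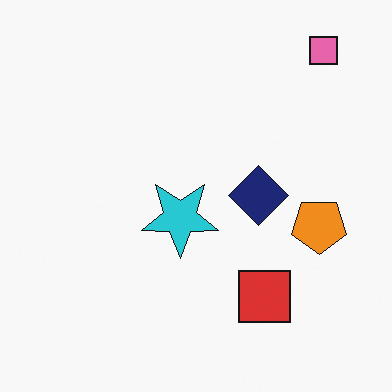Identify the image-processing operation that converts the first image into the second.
The transformation is: flipped vertically (top ↔ bottom).

The pink square is in the bottom-right of the first image and the top-right of the second — shapes on opposite sides of the horizontal midline have swapped in a mirror flip.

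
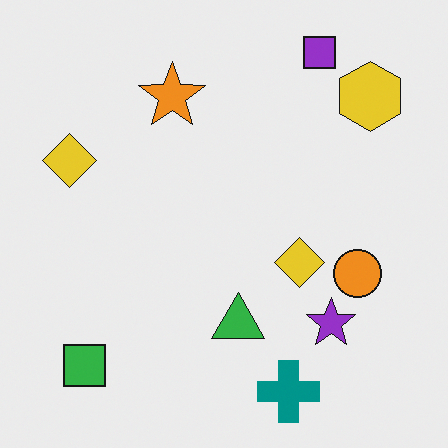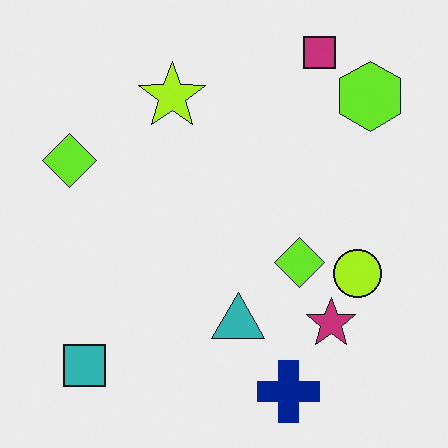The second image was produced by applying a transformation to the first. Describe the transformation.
The transformation is: hue-shifted slightly.

Every shape's color has rotated by the same amount around the hue wheel — a uniform hue shift.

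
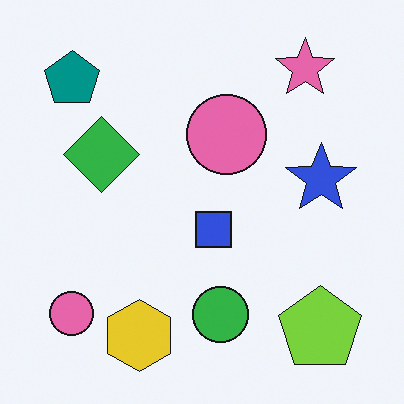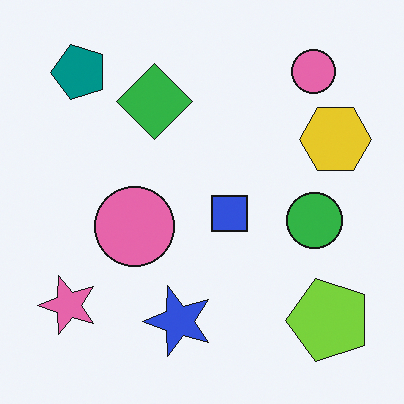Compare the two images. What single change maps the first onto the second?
The image was transposed (reflected across the top-left ↔ bottom-right diagonal).

Shapes have swapped their row and column positions — what was in the top-right is now in the bottom-left — a diagonal reflection.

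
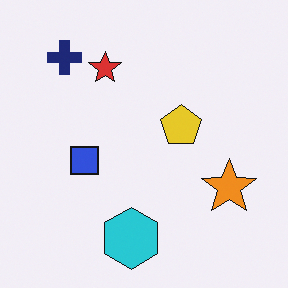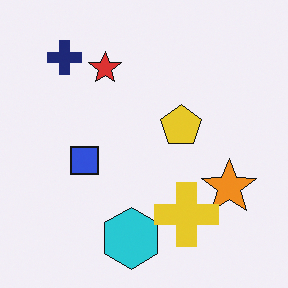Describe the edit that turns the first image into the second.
The image was overlaid with an additional yellow cross.

A yellow cross appears in the second image that is absent from the first.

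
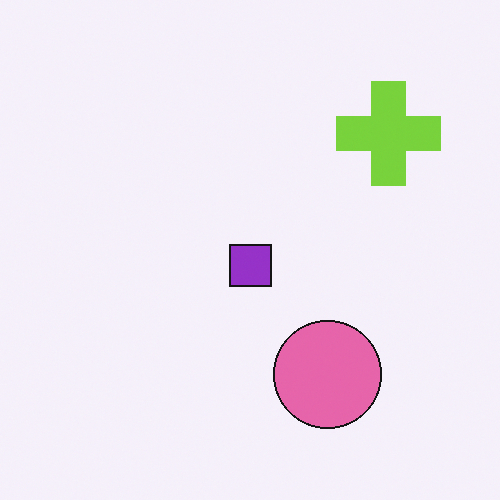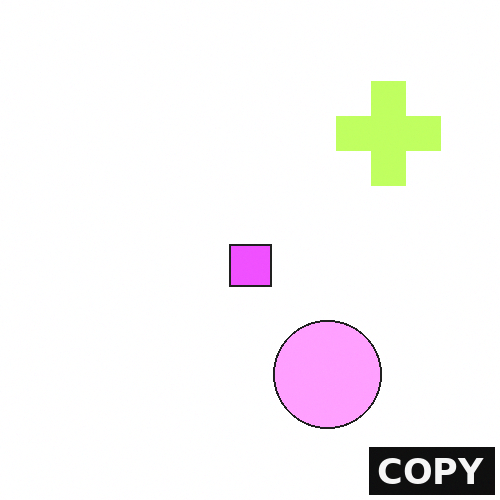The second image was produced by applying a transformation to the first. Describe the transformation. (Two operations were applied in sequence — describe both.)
The second image is the first substantially brightened, then watermarked with the text "COPY" in the lower-right corner.

Every pixel — background and shapes alike — is uniformly brightened. A dark label reading "COPY" appears in the lower-right corner.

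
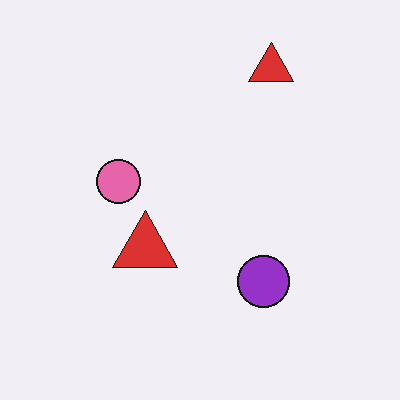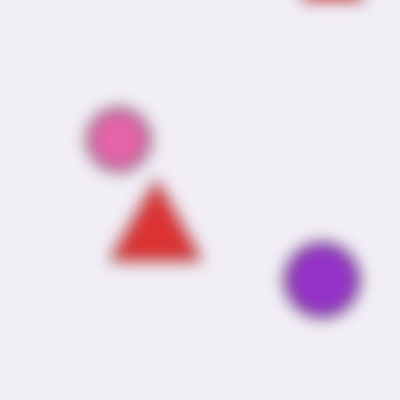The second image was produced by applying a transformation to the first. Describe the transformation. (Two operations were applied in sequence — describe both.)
The image was strongly gaussian-blurred, then cropped slightly and scaled back up.

Shape edges and outlines are uniformly softened across the whole image. The visible shapes are larger and the field of view is narrower; shapes near the original edges may be partly or wholly outside the frame — a crop-and-rescale.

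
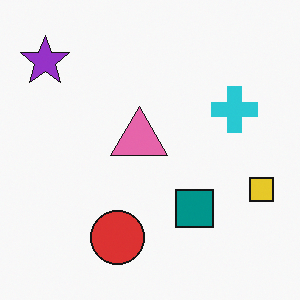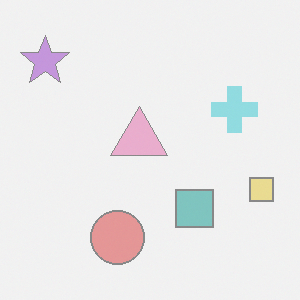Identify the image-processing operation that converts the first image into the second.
This is the original image given much lower contrast.

Tones are pushed toward mid-grey across the whole image — a global contrast change.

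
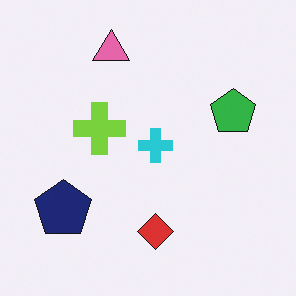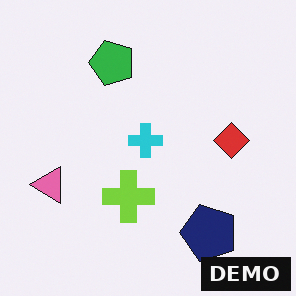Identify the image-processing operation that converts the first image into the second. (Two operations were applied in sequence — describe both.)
This is the original image rotated 90° counter-clockwise, then watermarked with the text "DEMO" in the lower-right corner.

The pink triangle sits in the top of the first image and the left of the second — consistent with a whole-image 90° counter-clockwise rotation. A dark label reading "DEMO" appears in the lower-right corner.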